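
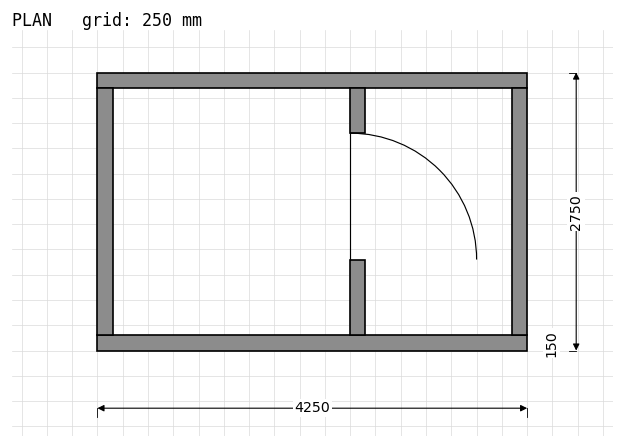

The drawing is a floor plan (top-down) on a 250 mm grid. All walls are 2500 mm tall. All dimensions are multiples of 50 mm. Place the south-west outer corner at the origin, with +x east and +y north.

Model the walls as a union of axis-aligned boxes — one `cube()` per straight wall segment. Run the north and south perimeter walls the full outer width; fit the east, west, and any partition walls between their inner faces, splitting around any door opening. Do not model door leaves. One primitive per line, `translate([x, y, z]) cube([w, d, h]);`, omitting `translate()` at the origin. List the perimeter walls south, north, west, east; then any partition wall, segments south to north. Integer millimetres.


cube([4250, 150, 2500]);
translate([0, 2600, 0]) cube([4250, 150, 2500]);
translate([0, 150, 0]) cube([150, 2450, 2500]);
translate([4100, 150, 0]) cube([150, 2450, 2500]);
translate([2500, 150, 0]) cube([150, 750, 2500]);
translate([2500, 2150, 0]) cube([150, 450, 2500]);


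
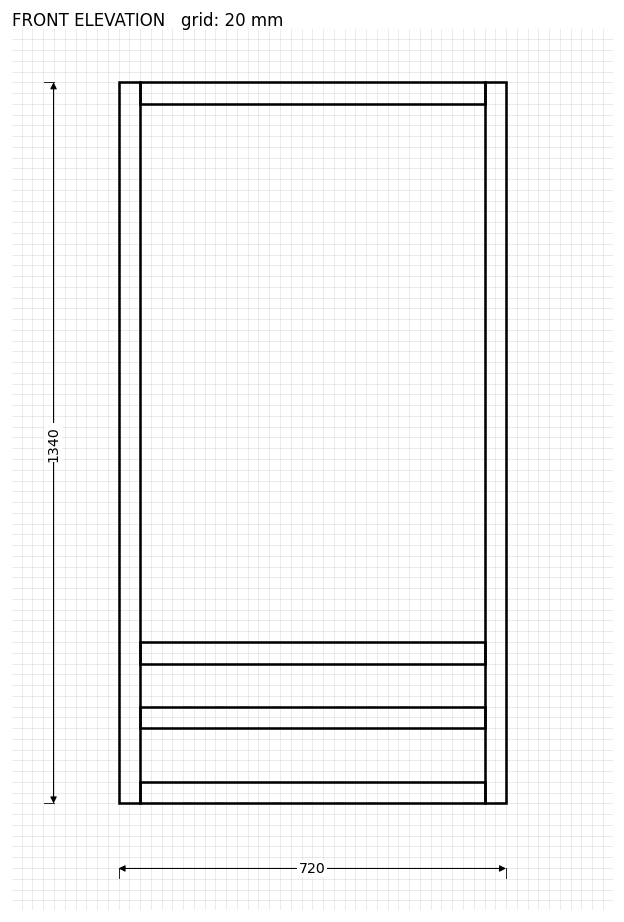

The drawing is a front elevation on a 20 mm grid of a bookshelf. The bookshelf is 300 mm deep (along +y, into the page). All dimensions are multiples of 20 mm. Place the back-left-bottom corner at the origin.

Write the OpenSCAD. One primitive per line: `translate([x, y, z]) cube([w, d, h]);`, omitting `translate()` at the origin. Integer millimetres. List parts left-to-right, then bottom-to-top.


cube([40, 300, 1340]);
translate([40, 0, 0]) cube([640, 300, 40]);
translate([40, 0, 140]) cube([640, 300, 40]);
translate([40, 0, 260]) cube([640, 300, 40]);
translate([40, 0, 1300]) cube([640, 300, 40]);
translate([680, 0, 0]) cube([40, 300, 1340]);


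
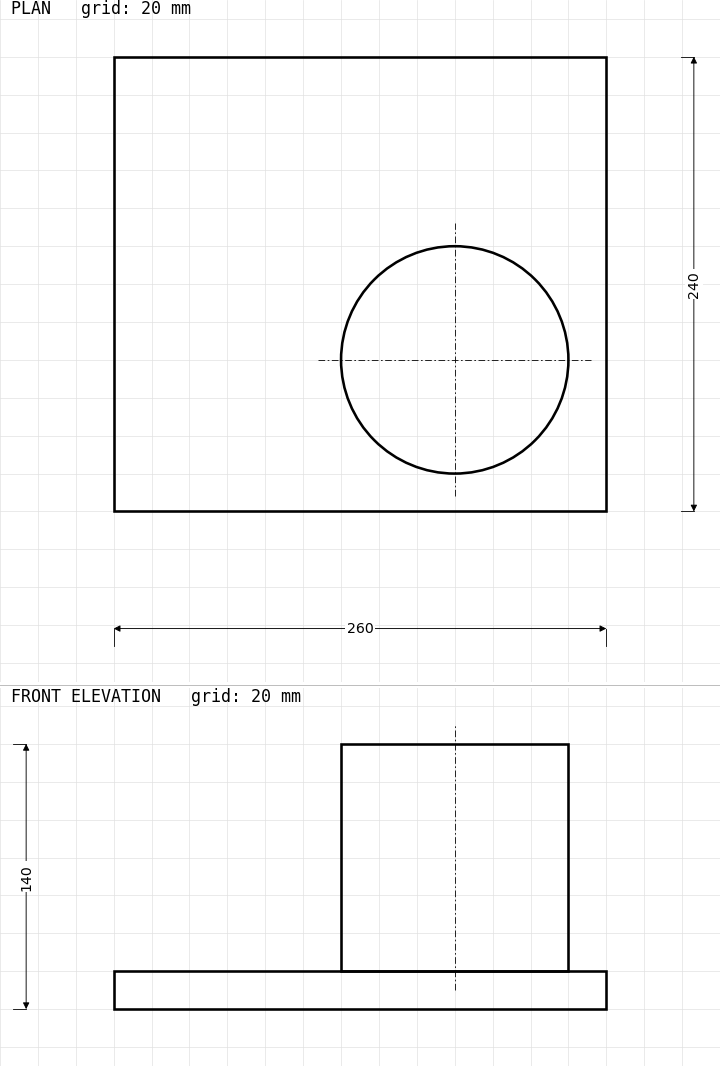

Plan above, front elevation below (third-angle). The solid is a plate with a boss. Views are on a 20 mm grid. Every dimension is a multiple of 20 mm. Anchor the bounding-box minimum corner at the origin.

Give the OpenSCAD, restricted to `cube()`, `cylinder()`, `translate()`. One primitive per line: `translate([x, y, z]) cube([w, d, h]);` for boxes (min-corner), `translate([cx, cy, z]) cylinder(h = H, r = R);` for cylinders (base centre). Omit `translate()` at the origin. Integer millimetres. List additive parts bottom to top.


cube([260, 240, 20]);
translate([180, 80, 20]) cylinder(h = 120, r = 60);


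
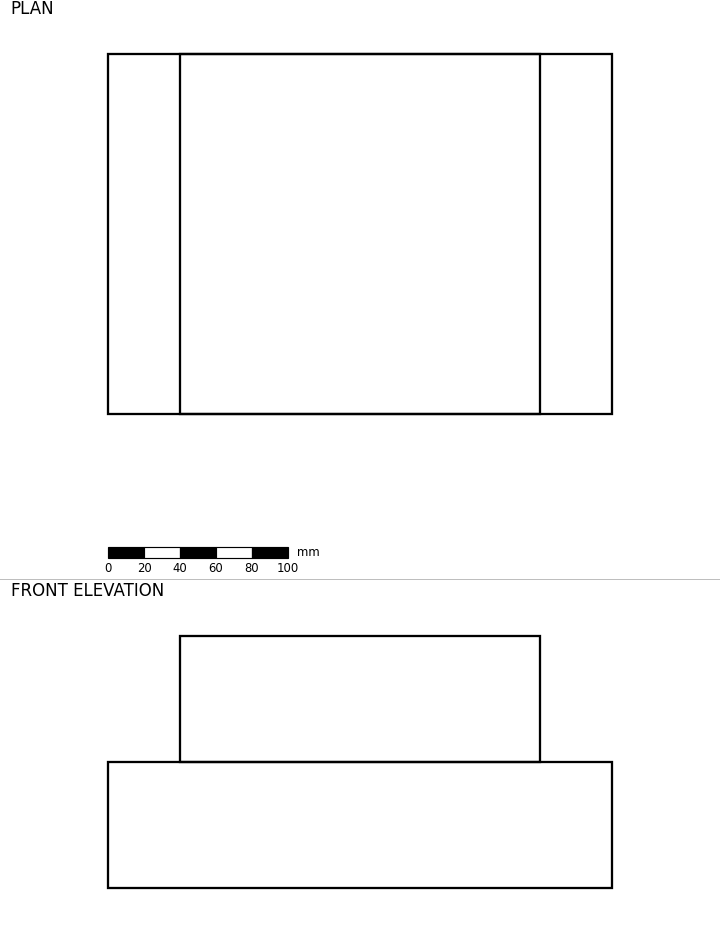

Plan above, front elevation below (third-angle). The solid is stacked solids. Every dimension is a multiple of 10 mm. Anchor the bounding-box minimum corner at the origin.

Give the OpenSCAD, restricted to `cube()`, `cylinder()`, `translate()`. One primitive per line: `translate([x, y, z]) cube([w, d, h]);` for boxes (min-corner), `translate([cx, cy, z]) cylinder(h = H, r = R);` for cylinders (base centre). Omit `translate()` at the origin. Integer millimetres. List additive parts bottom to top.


cube([280, 200, 70]);
translate([40, 0, 70]) cube([200, 200, 70]);


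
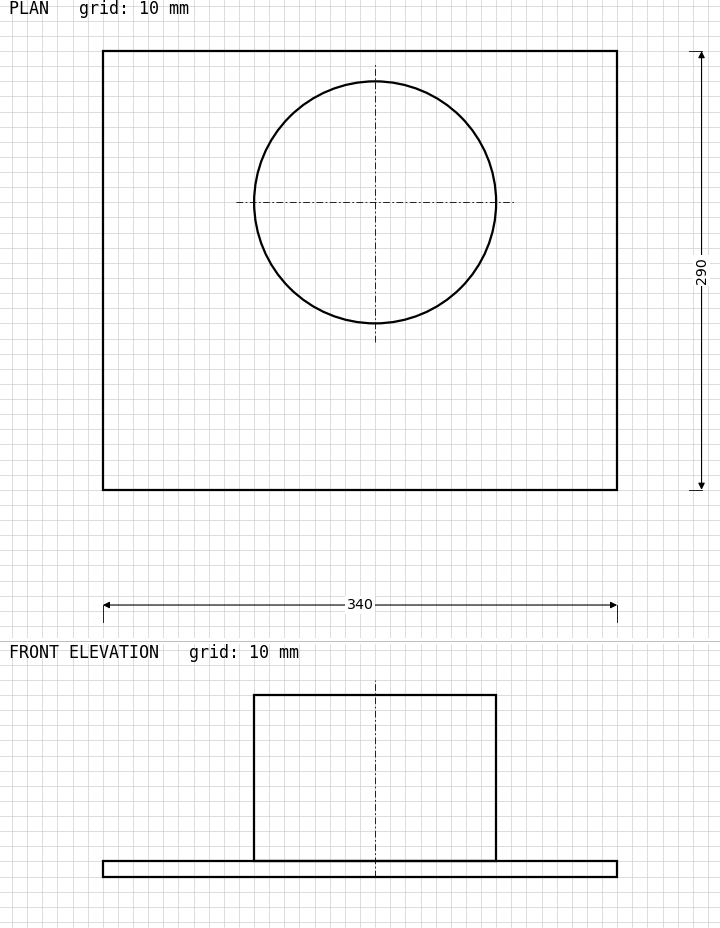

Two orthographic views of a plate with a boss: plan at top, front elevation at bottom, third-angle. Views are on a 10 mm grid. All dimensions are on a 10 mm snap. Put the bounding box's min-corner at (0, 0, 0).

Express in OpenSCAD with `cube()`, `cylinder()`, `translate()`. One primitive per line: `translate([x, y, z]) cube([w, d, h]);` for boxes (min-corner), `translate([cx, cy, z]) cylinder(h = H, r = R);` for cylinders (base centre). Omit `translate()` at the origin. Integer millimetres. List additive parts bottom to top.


cube([340, 290, 10]);
translate([180, 190, 10]) cylinder(h = 110, r = 80);


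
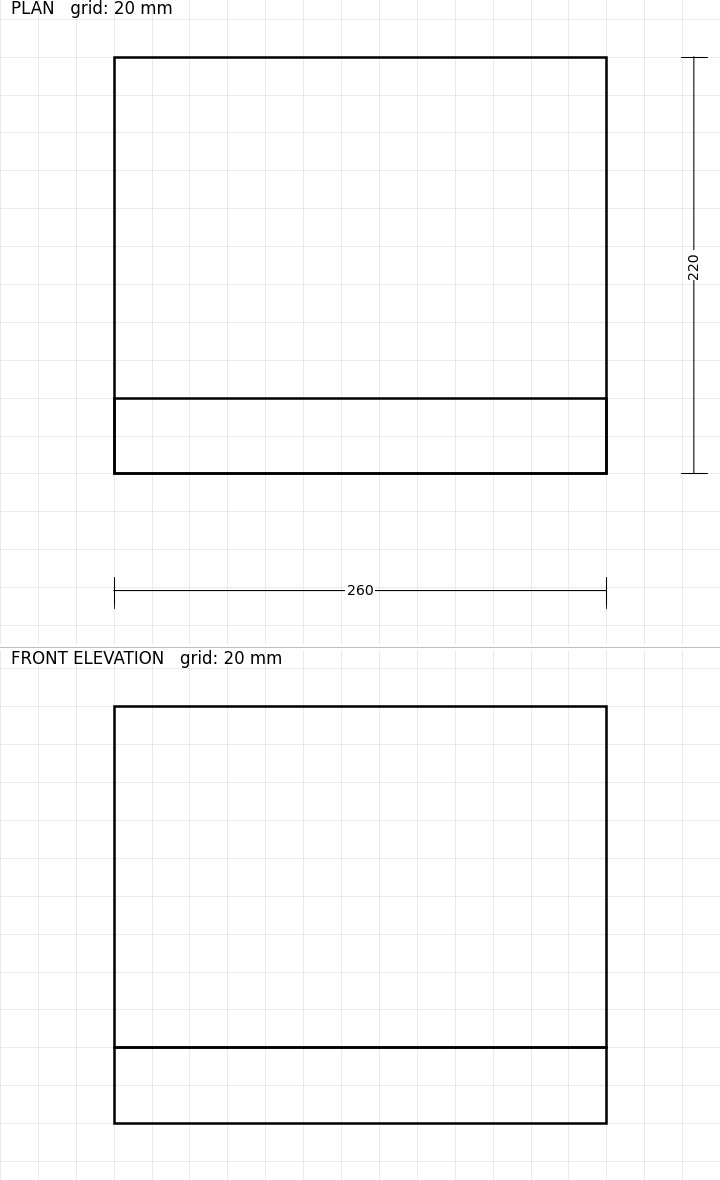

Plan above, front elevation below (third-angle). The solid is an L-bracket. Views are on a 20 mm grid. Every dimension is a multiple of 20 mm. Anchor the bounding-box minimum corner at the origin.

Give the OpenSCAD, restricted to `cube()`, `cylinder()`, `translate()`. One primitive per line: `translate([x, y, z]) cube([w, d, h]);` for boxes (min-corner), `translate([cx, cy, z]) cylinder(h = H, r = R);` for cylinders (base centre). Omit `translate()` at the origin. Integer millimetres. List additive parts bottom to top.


cube([260, 220, 40]);
translate([0, 0, 40]) cube([260, 40, 180]);


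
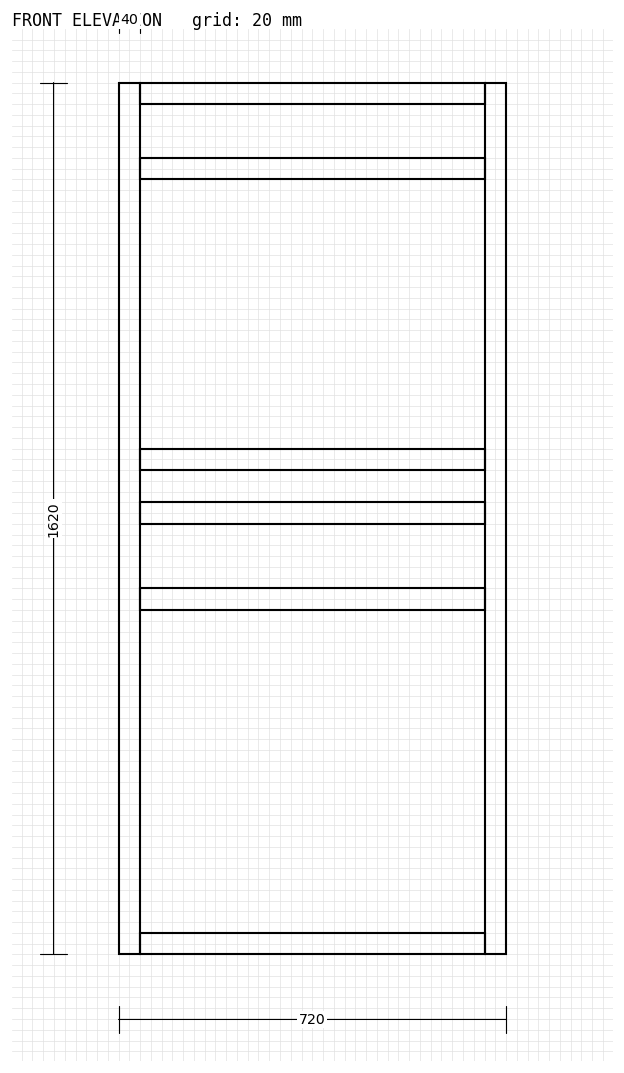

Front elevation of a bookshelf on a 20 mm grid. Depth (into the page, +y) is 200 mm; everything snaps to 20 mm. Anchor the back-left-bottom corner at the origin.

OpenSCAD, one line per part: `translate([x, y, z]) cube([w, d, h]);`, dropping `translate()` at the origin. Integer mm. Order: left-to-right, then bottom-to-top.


cube([40, 200, 1620]);
translate([40, 0, 0]) cube([640, 200, 40]);
translate([40, 0, 640]) cube([640, 200, 40]);
translate([40, 0, 800]) cube([640, 200, 40]);
translate([40, 0, 900]) cube([640, 200, 40]);
translate([40, 0, 1440]) cube([640, 200, 40]);
translate([40, 0, 1580]) cube([640, 200, 40]);
translate([680, 0, 0]) cube([40, 200, 1620]);


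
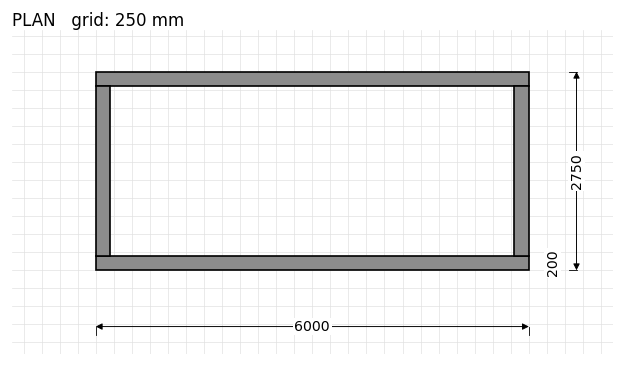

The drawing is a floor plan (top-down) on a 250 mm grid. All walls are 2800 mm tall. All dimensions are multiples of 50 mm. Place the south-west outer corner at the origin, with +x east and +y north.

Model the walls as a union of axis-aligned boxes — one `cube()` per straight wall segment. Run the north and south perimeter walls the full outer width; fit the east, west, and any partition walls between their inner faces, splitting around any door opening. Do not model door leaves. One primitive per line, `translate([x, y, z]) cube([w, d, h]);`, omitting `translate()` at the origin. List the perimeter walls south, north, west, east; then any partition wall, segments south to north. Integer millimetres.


cube([6000, 200, 2800]);
translate([0, 2550, 0]) cube([6000, 200, 2800]);
translate([0, 200, 0]) cube([200, 2350, 2800]);
translate([5800, 200, 0]) cube([200, 2350, 2800]);


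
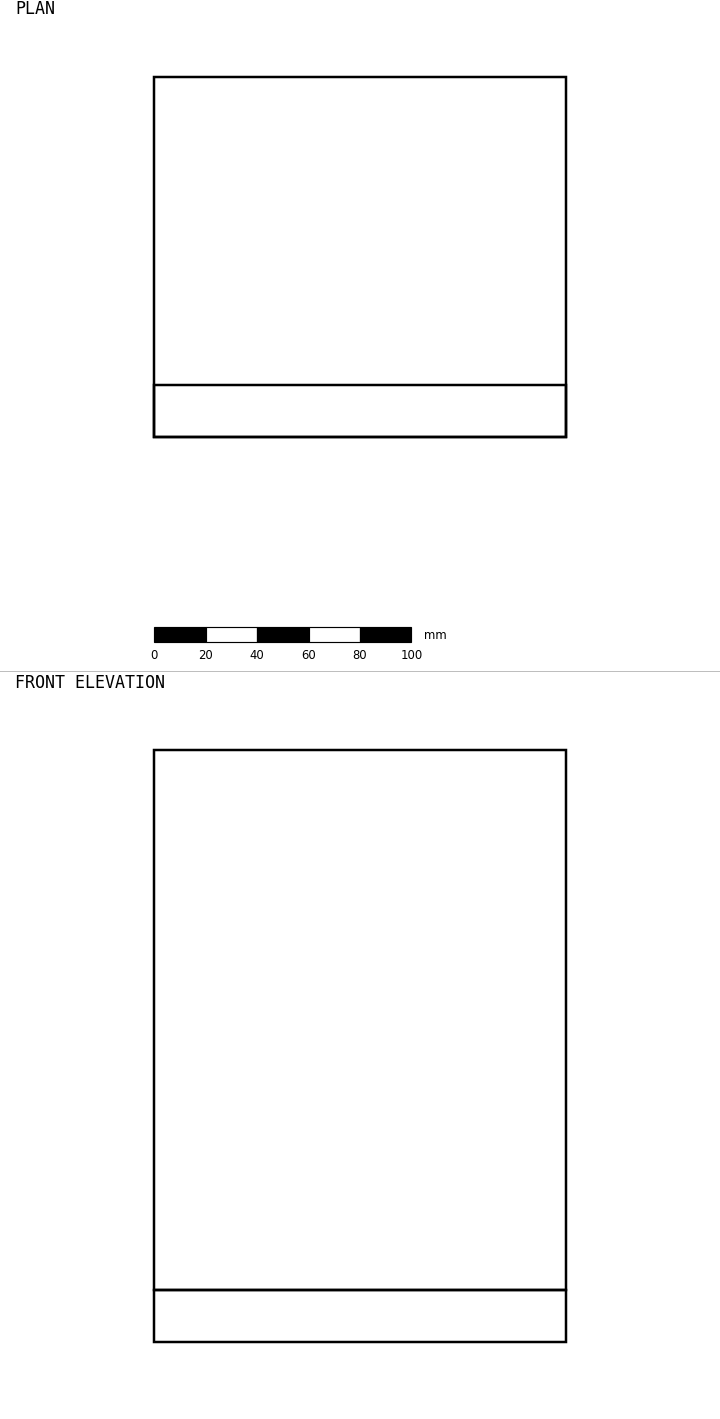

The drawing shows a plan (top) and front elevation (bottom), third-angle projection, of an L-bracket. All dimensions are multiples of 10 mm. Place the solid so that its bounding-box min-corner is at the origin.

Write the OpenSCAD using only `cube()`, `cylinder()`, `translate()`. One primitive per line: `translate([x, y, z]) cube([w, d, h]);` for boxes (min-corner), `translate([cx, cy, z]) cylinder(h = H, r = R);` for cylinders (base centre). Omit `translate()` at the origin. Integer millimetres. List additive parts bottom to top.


cube([160, 140, 20]);
translate([0, 0, 20]) cube([160, 20, 210]);


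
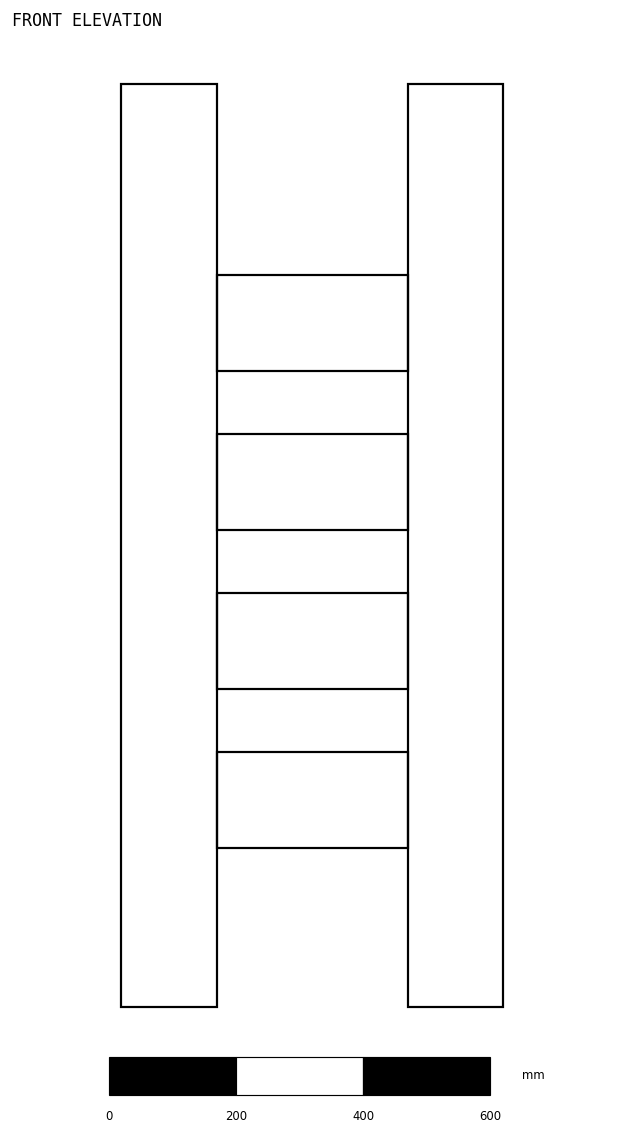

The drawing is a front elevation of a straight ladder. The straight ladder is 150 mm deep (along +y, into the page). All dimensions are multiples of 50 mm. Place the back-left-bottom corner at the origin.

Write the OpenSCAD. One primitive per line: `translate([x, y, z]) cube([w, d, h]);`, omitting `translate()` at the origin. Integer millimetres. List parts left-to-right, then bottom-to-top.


cube([150, 150, 1450]);
translate([150, 0, 250]) cube([300, 150, 150]);
translate([150, 0, 500]) cube([300, 150, 150]);
translate([150, 0, 750]) cube([300, 150, 150]);
translate([150, 0, 1000]) cube([300, 150, 150]);
translate([450, 0, 0]) cube([150, 150, 1450]);


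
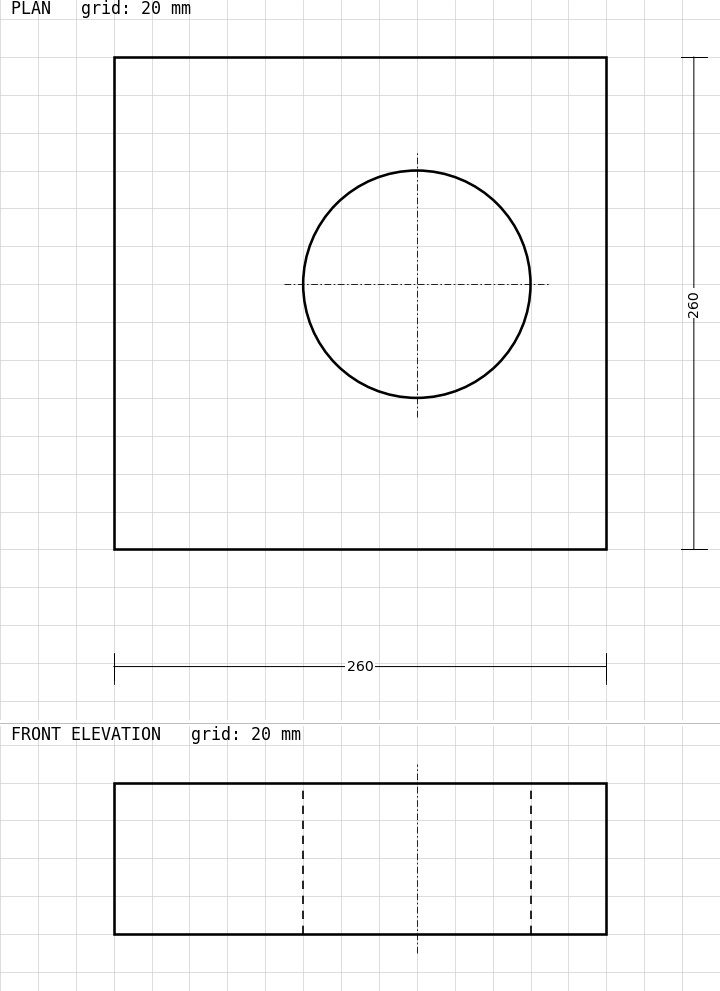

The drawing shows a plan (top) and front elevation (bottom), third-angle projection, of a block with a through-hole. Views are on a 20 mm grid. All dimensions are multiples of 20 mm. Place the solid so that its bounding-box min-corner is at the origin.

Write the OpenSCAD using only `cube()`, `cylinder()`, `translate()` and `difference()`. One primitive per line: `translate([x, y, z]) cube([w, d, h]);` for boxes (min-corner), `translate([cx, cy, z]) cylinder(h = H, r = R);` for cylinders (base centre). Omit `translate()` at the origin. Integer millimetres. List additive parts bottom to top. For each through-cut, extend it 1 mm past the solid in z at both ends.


difference() {
  cube([260, 260, 80]);
  translate([160, 140, -1]) cylinder(h = 82, r = 60);
}


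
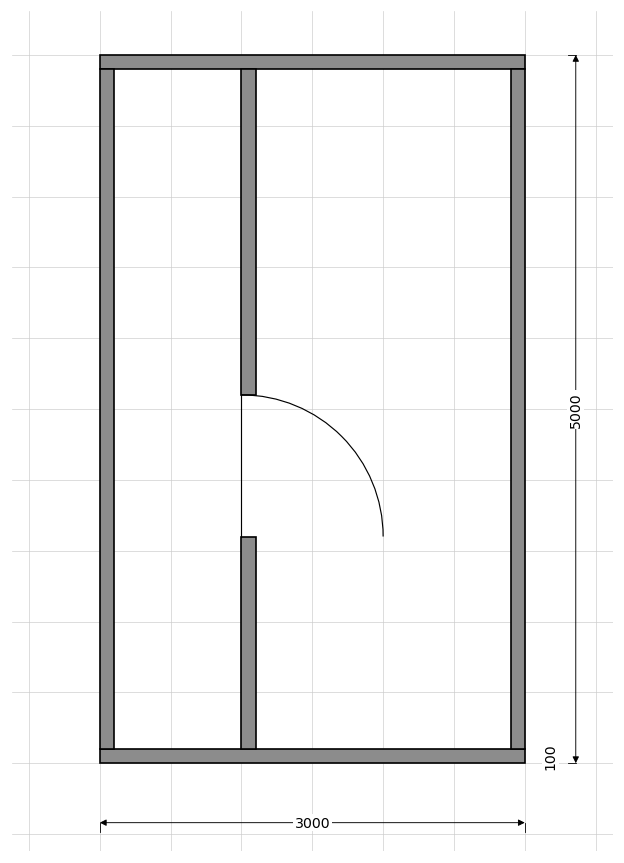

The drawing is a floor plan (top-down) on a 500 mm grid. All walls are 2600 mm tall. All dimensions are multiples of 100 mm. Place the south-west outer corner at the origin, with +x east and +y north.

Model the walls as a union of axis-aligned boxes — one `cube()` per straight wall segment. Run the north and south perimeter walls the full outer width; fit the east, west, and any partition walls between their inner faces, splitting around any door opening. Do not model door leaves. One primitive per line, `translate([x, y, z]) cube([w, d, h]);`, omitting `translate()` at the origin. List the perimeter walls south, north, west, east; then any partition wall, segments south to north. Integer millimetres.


cube([3000, 100, 2600]);
translate([0, 4900, 0]) cube([3000, 100, 2600]);
translate([0, 100, 0]) cube([100, 4800, 2600]);
translate([2900, 100, 0]) cube([100, 4800, 2600]);
translate([1000, 100, 0]) cube([100, 1500, 2600]);
translate([1000, 2600, 0]) cube([100, 2300, 2600]);


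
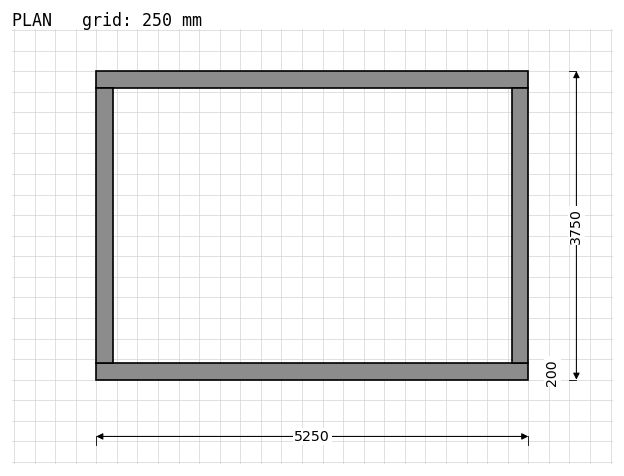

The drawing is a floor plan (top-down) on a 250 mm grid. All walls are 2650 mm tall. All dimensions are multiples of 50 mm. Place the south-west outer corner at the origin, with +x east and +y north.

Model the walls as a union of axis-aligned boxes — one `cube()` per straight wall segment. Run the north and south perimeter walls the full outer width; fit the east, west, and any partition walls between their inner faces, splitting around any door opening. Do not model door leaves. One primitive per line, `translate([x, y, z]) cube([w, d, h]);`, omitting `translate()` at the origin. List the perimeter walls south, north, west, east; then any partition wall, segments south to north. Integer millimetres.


cube([5250, 200, 2650]);
translate([0, 3550, 0]) cube([5250, 200, 2650]);
translate([0, 200, 0]) cube([200, 3350, 2650]);
translate([5050, 200, 0]) cube([200, 3350, 2650]);


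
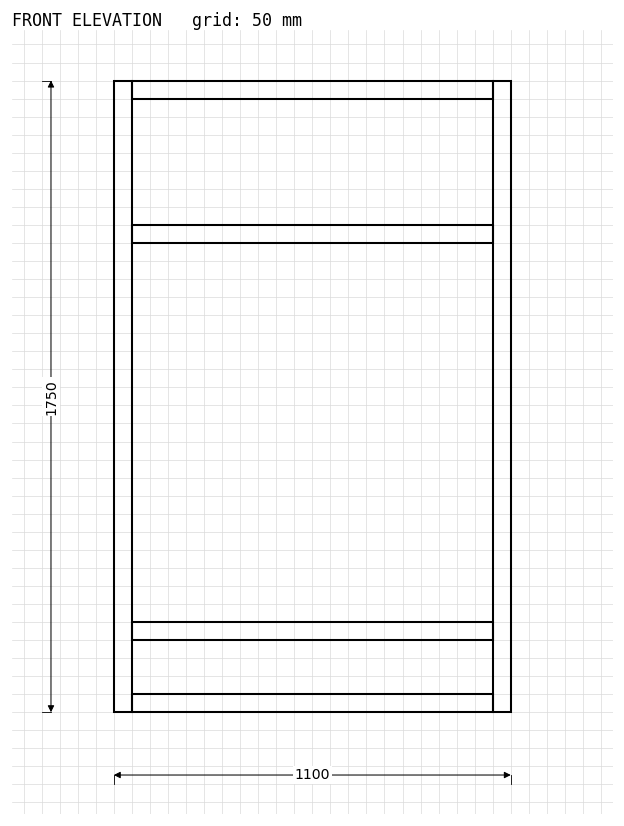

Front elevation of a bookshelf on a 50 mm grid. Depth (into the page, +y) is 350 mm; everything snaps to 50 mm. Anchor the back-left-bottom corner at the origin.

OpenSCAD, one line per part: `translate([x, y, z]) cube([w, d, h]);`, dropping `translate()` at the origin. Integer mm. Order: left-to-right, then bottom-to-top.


cube([50, 350, 1750]);
translate([50, 0, 0]) cube([1000, 350, 50]);
translate([50, 0, 200]) cube([1000, 350, 50]);
translate([50, 0, 1300]) cube([1000, 350, 50]);
translate([50, 0, 1700]) cube([1000, 350, 50]);
translate([1050, 0, 0]) cube([50, 350, 1750]);


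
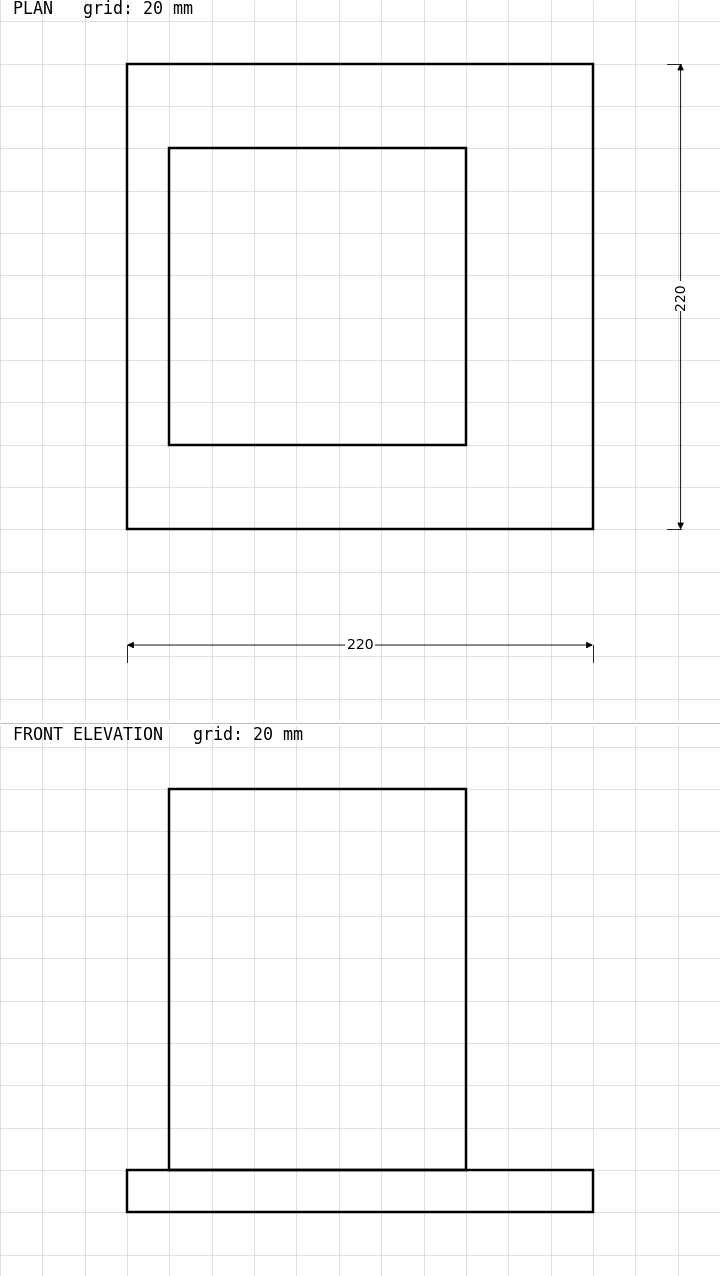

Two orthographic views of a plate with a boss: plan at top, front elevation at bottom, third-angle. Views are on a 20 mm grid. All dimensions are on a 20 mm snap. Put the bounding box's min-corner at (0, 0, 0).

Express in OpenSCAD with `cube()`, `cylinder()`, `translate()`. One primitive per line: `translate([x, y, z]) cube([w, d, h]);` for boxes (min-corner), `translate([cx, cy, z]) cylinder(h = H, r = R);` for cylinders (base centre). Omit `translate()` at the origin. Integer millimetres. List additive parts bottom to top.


cube([220, 220, 20]);
translate([20, 40, 20]) cube([140, 140, 180]);


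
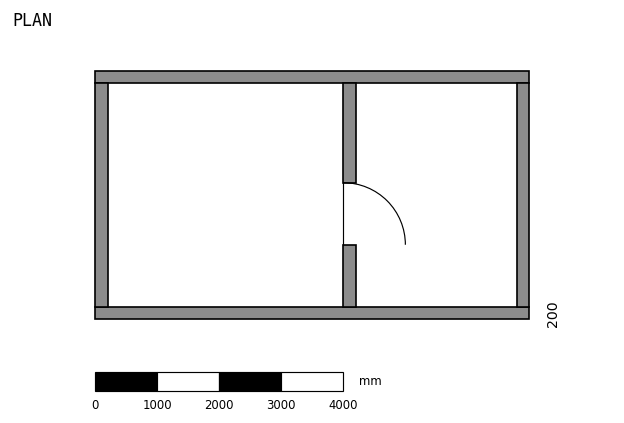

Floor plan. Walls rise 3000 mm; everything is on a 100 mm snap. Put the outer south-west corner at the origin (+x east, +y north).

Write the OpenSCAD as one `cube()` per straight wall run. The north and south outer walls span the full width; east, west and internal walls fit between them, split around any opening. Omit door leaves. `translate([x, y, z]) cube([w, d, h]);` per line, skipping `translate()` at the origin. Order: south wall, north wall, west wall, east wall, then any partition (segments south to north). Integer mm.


cube([7000, 200, 3000]);
translate([0, 3800, 0]) cube([7000, 200, 3000]);
translate([0, 200, 0]) cube([200, 3600, 3000]);
translate([6800, 200, 0]) cube([200, 3600, 3000]);
translate([4000, 200, 0]) cube([200, 1000, 3000]);
translate([4000, 2200, 0]) cube([200, 1600, 3000]);


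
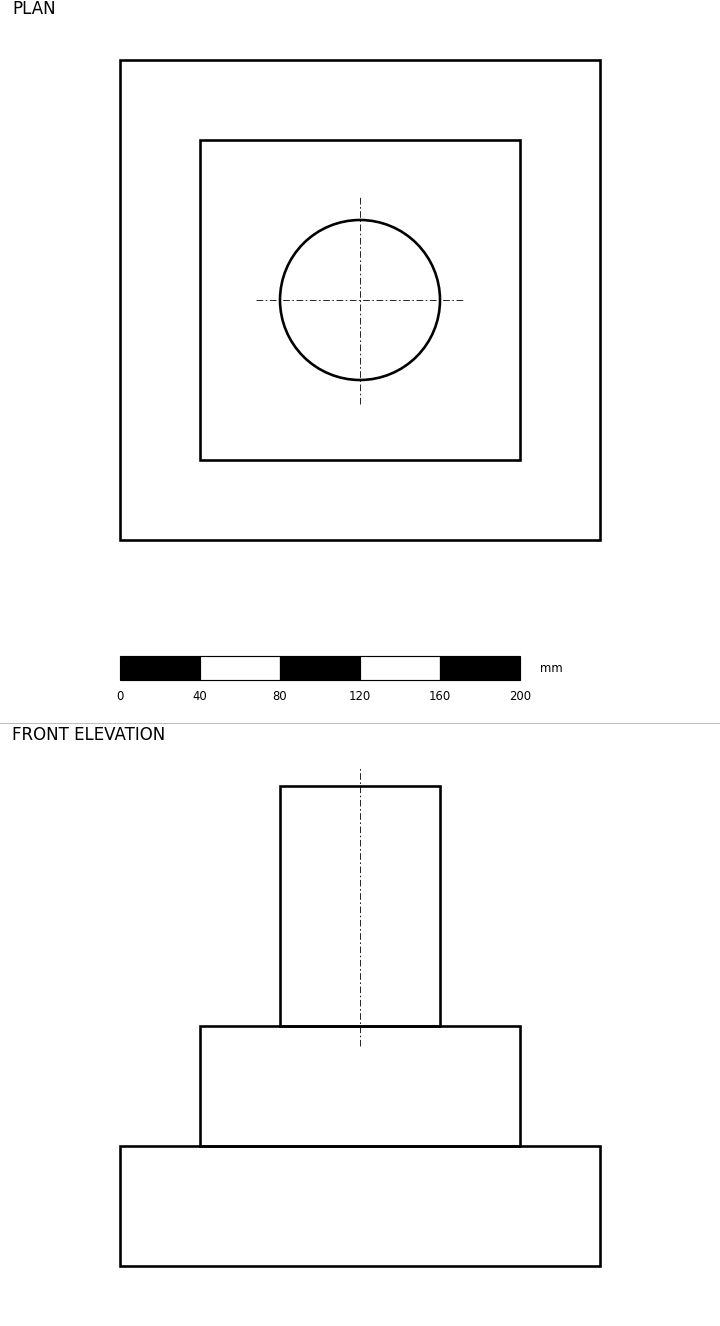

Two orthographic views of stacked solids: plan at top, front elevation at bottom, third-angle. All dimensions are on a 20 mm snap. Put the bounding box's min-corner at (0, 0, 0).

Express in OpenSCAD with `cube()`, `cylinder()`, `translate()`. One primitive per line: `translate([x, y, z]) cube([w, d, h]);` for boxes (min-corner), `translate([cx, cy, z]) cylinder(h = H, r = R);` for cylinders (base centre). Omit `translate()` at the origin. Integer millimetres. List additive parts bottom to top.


cube([240, 240, 60]);
translate([40, 40, 60]) cube([160, 160, 60]);
translate([120, 120, 120]) cylinder(h = 120, r = 40);


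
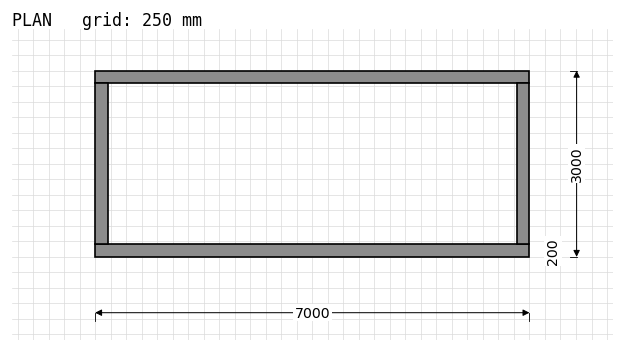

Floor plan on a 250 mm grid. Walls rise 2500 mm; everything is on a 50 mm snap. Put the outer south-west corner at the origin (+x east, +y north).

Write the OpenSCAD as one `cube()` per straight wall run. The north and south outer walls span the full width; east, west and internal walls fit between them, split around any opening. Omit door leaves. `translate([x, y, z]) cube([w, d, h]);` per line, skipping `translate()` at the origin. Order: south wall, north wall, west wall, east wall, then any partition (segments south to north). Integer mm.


cube([7000, 200, 2500]);
translate([0, 2800, 0]) cube([7000, 200, 2500]);
translate([0, 200, 0]) cube([200, 2600, 2500]);
translate([6800, 200, 0]) cube([200, 2600, 2500]);


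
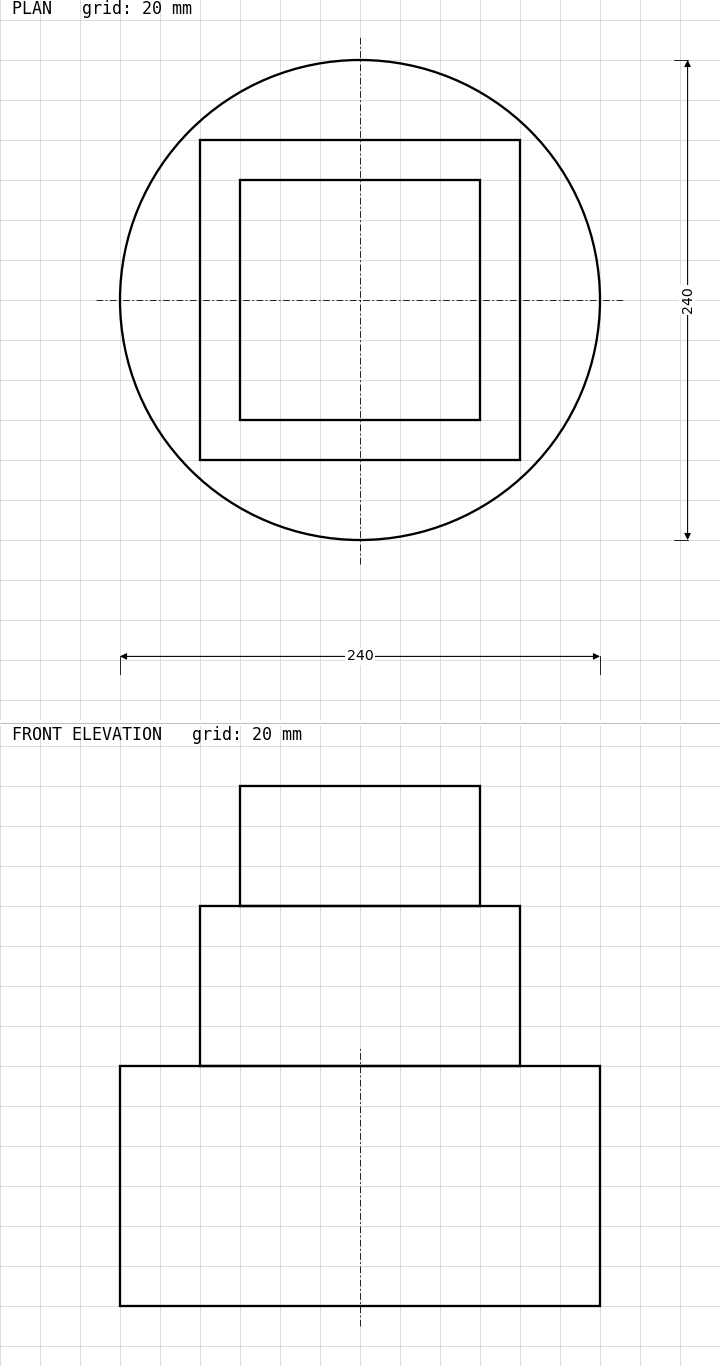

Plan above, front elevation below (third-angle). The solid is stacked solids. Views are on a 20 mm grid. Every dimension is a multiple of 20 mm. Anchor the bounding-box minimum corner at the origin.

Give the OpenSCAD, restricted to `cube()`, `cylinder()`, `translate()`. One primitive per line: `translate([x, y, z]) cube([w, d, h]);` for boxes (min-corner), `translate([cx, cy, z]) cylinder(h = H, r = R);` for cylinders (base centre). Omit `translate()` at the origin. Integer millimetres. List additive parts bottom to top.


translate([120, 120, 0]) cylinder(h = 120, r = 120);
translate([40, 40, 120]) cube([160, 160, 80]);
translate([60, 60, 200]) cube([120, 120, 60]);


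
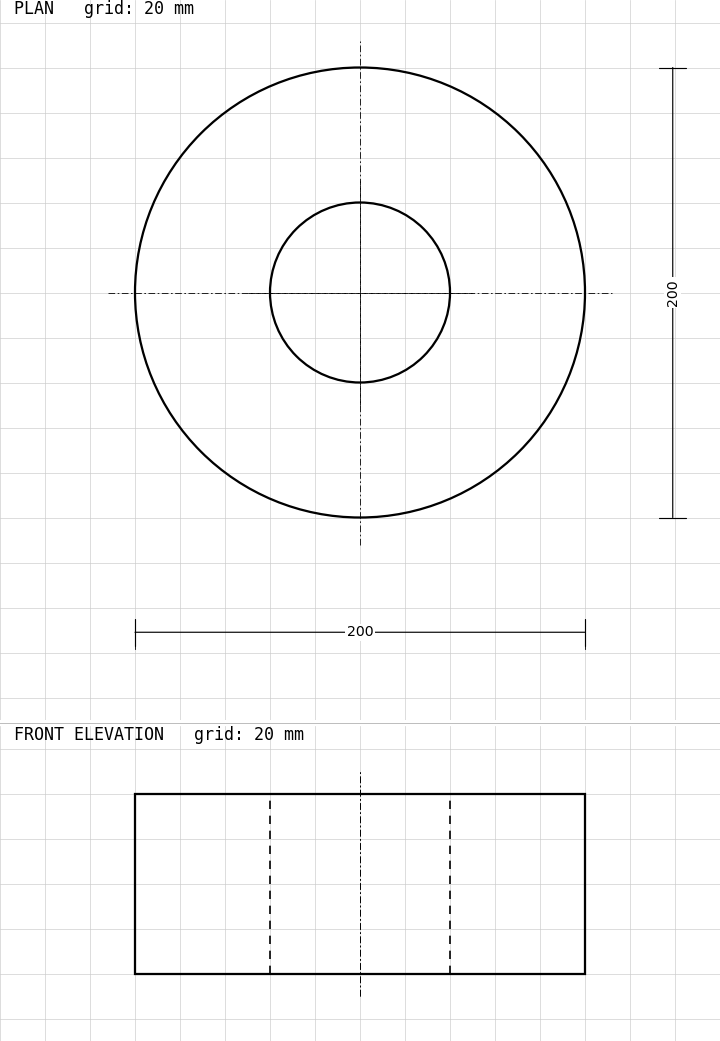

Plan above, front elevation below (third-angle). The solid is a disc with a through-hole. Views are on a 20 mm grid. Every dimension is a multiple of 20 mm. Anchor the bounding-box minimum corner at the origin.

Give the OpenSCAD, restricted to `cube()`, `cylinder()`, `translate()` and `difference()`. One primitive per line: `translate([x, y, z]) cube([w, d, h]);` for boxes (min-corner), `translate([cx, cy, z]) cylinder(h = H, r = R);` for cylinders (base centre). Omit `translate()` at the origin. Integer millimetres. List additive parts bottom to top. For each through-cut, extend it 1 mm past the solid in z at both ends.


difference() {
  translate([100, 100, 0]) cylinder(h = 80, r = 100);
  translate([100, 100, -1]) cylinder(h = 82, r = 40);
}


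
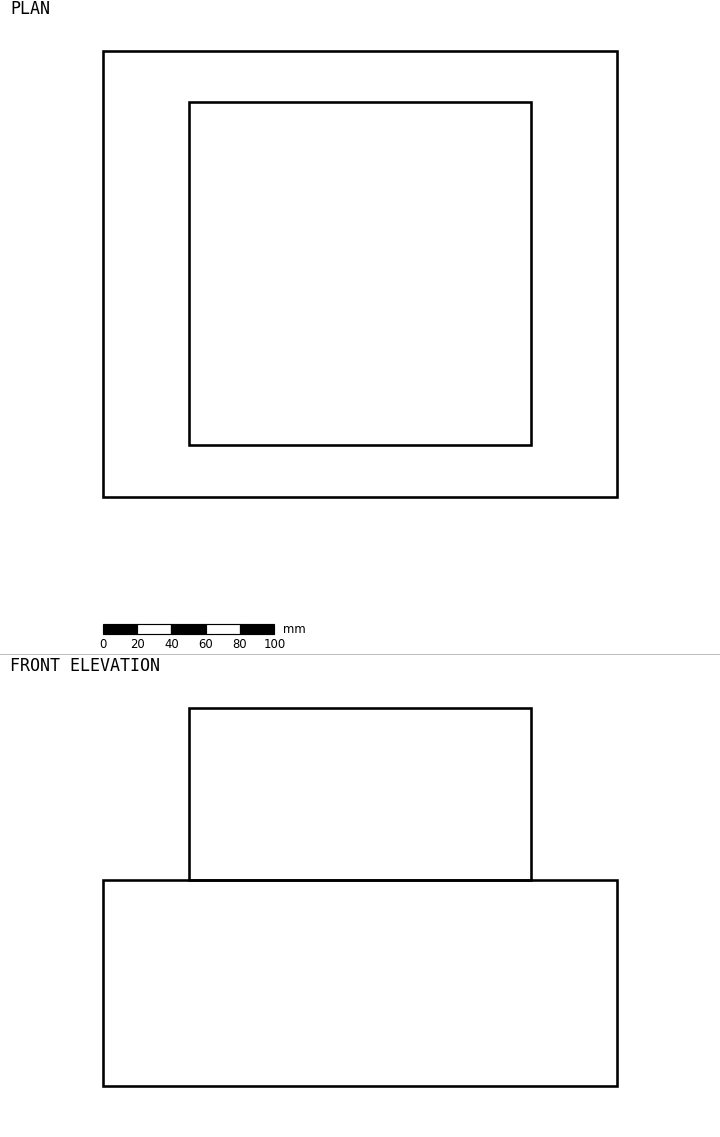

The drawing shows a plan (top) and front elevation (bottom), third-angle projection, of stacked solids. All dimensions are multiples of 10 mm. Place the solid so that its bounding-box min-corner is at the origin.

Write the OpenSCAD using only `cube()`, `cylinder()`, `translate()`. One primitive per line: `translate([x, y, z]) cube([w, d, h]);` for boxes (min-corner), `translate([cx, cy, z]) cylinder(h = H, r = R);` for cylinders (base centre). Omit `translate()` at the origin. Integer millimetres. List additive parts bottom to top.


cube([300, 260, 120]);
translate([50, 30, 120]) cube([200, 200, 100]);


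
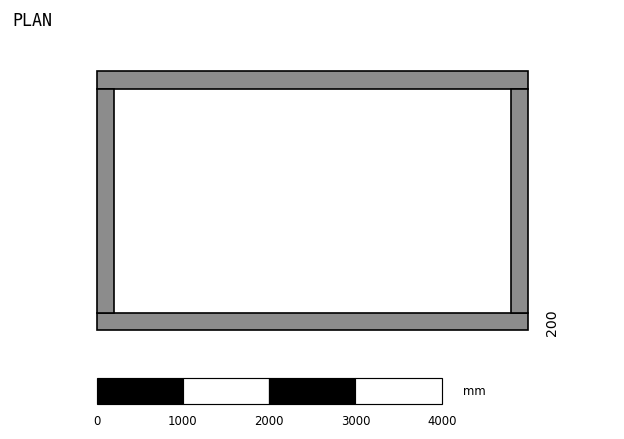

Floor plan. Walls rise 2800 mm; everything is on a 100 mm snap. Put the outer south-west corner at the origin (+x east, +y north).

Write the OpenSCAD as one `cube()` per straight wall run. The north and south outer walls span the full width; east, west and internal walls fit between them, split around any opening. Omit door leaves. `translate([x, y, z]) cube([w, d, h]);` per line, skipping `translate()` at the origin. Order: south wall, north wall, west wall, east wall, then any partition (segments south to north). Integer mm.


cube([5000, 200, 2800]);
translate([0, 2800, 0]) cube([5000, 200, 2800]);
translate([0, 200, 0]) cube([200, 2600, 2800]);
translate([4800, 200, 0]) cube([200, 2600, 2800]);


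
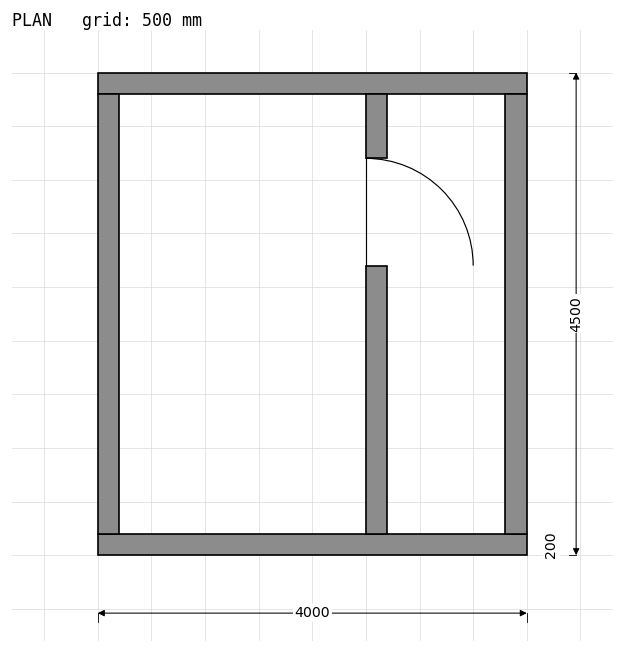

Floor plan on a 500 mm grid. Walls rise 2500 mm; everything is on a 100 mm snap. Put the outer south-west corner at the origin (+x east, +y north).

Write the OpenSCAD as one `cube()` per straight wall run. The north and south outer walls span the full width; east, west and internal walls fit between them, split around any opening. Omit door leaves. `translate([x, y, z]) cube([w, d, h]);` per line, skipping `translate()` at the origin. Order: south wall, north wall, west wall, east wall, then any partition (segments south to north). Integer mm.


cube([4000, 200, 2500]);
translate([0, 4300, 0]) cube([4000, 200, 2500]);
translate([0, 200, 0]) cube([200, 4100, 2500]);
translate([3800, 200, 0]) cube([200, 4100, 2500]);
translate([2500, 200, 0]) cube([200, 2500, 2500]);
translate([2500, 3700, 0]) cube([200, 600, 2500]);


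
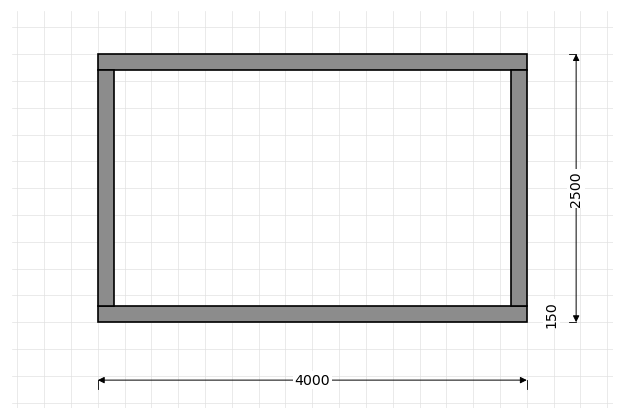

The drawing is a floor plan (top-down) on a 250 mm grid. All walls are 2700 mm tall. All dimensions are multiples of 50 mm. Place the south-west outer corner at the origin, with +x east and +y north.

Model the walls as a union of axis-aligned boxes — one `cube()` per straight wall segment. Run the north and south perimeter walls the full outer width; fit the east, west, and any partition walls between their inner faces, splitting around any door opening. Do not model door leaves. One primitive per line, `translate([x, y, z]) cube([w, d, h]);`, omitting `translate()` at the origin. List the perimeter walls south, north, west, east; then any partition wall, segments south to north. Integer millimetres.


cube([4000, 150, 2700]);
translate([0, 2350, 0]) cube([4000, 150, 2700]);
translate([0, 150, 0]) cube([150, 2200, 2700]);
translate([3850, 150, 0]) cube([150, 2200, 2700]);


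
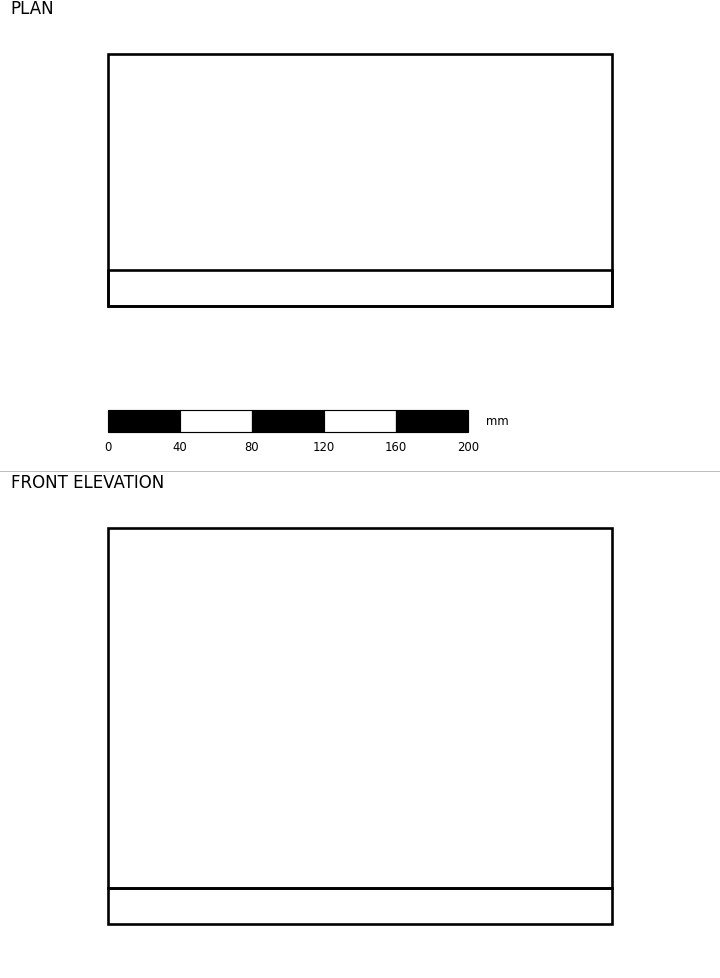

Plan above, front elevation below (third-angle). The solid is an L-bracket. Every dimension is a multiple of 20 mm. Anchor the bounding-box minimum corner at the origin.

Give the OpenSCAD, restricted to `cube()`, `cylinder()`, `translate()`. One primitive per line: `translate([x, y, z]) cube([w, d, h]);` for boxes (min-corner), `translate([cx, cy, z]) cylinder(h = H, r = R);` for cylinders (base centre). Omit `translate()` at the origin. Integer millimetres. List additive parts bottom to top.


cube([280, 140, 20]);
translate([0, 0, 20]) cube([280, 20, 200]);


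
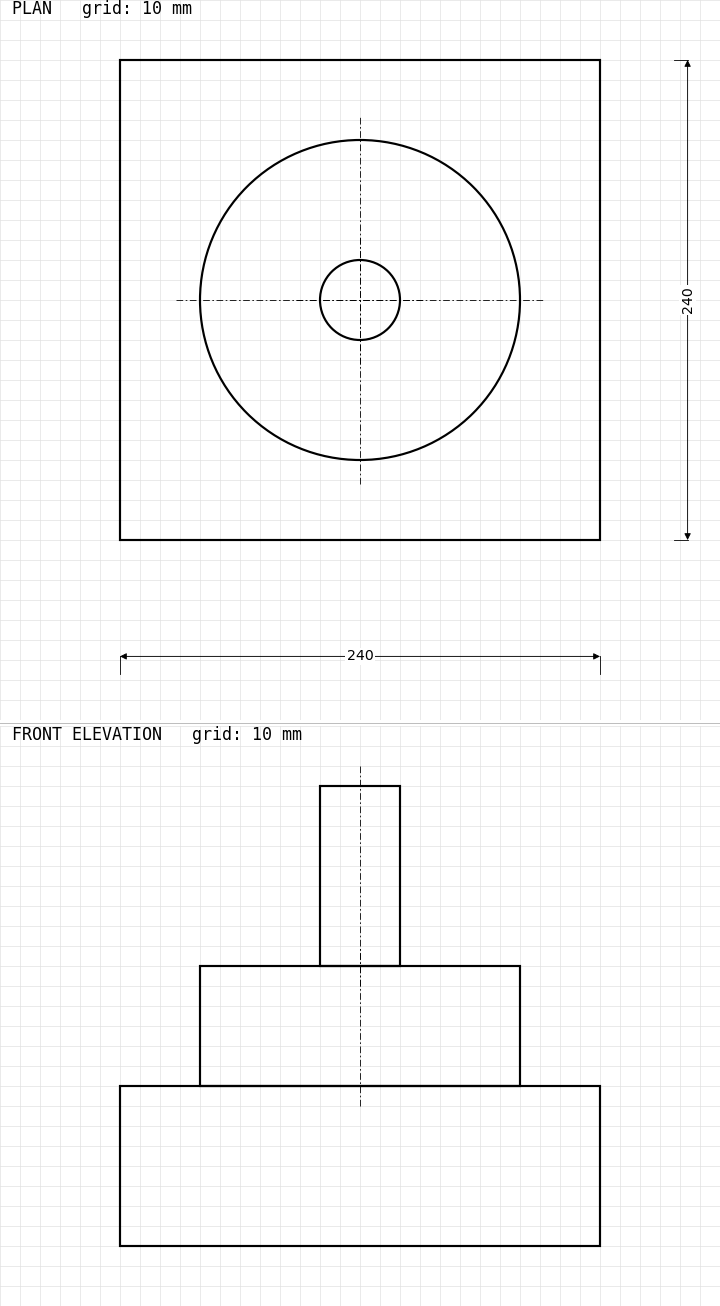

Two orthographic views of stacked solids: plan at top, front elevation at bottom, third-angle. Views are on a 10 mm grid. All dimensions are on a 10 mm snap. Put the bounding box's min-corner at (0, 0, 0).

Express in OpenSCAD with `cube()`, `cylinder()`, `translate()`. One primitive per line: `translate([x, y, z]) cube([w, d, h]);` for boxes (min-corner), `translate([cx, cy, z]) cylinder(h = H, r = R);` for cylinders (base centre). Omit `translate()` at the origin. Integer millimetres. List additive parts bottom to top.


cube([240, 240, 80]);
translate([120, 120, 80]) cylinder(h = 60, r = 80);
translate([120, 120, 140]) cylinder(h = 90, r = 20);


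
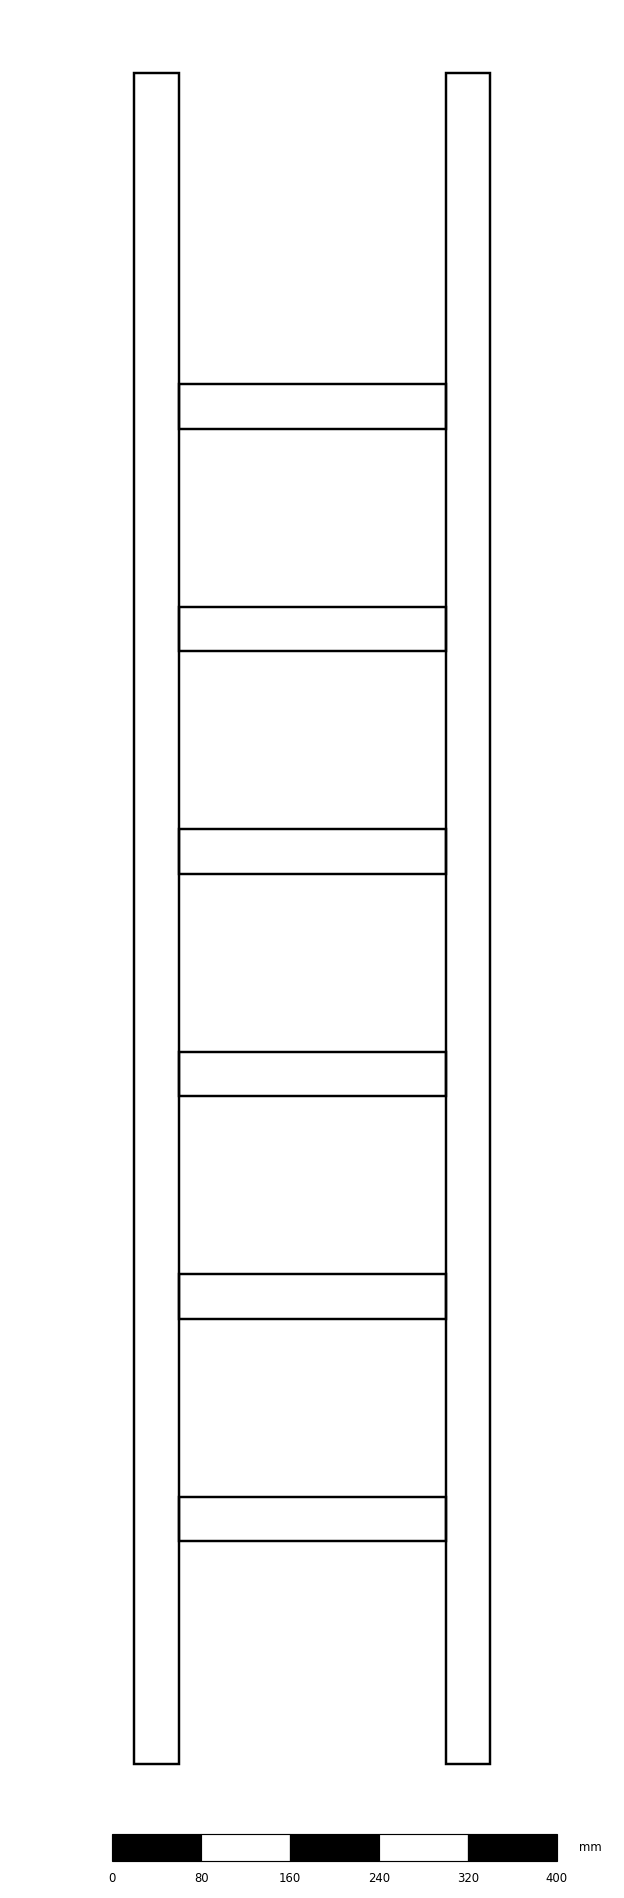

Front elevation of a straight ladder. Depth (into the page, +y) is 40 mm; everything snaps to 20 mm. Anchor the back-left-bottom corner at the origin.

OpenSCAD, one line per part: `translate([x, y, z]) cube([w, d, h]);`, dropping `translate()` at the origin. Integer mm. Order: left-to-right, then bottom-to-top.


cube([40, 40, 1520]);
translate([40, 0, 200]) cube([240, 40, 40]);
translate([40, 0, 400]) cube([240, 40, 40]);
translate([40, 0, 600]) cube([240, 40, 40]);
translate([40, 0, 800]) cube([240, 40, 40]);
translate([40, 0, 1000]) cube([240, 40, 40]);
translate([40, 0, 1200]) cube([240, 40, 40]);
translate([280, 0, 0]) cube([40, 40, 1520]);


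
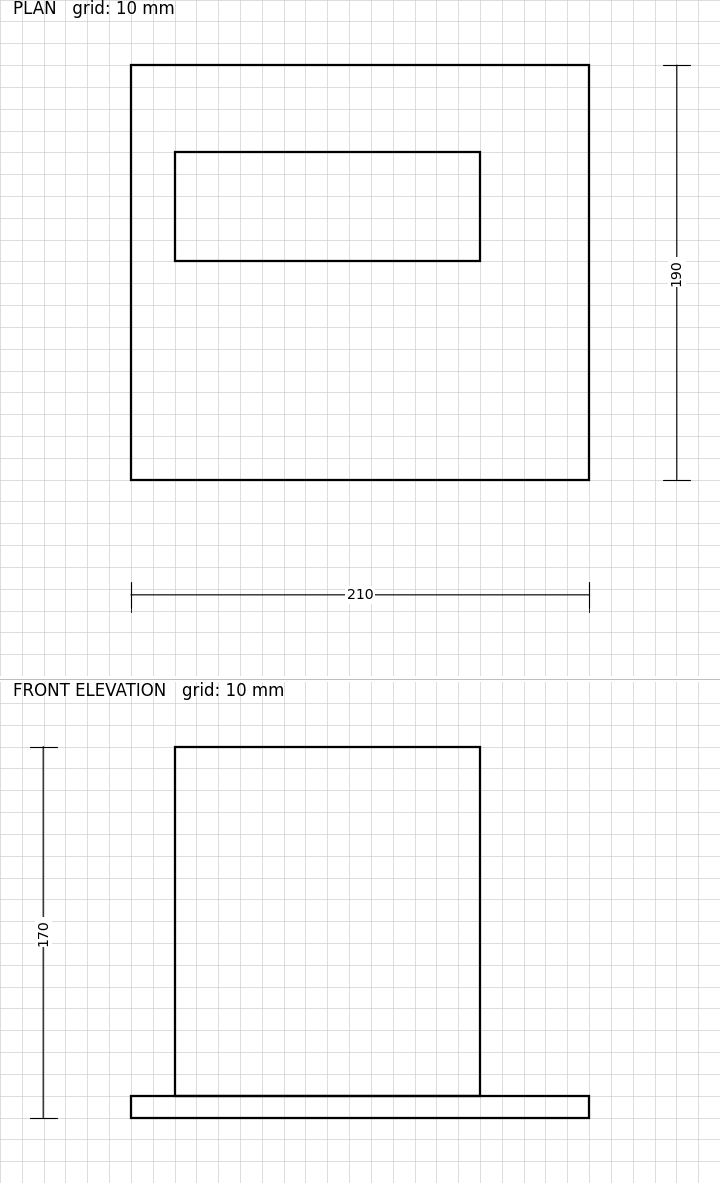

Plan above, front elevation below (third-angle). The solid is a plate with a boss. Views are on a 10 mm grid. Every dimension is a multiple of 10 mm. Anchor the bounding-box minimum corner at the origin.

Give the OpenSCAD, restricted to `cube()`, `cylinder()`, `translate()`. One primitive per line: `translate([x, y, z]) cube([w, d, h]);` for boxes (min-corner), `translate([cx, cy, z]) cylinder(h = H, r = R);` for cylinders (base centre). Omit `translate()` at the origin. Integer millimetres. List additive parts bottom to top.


cube([210, 190, 10]);
translate([20, 100, 10]) cube([140, 50, 160]);


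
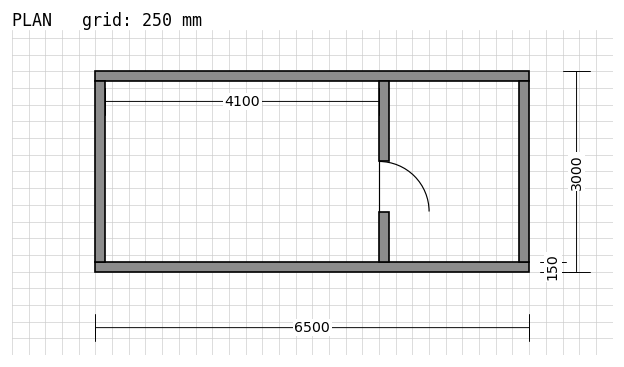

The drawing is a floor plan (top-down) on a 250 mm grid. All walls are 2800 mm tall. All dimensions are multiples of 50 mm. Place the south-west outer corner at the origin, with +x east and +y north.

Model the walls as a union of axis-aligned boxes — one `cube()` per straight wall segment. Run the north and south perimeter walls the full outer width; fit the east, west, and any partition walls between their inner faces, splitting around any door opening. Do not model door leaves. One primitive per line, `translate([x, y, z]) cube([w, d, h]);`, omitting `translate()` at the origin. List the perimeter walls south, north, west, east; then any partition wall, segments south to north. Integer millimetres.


cube([6500, 150, 2800]);
translate([0, 2850, 0]) cube([6500, 150, 2800]);
translate([0, 150, 0]) cube([150, 2700, 2800]);
translate([6350, 150, 0]) cube([150, 2700, 2800]);
translate([4250, 150, 0]) cube([150, 750, 2800]);
translate([4250, 1650, 0]) cube([150, 1200, 2800]);


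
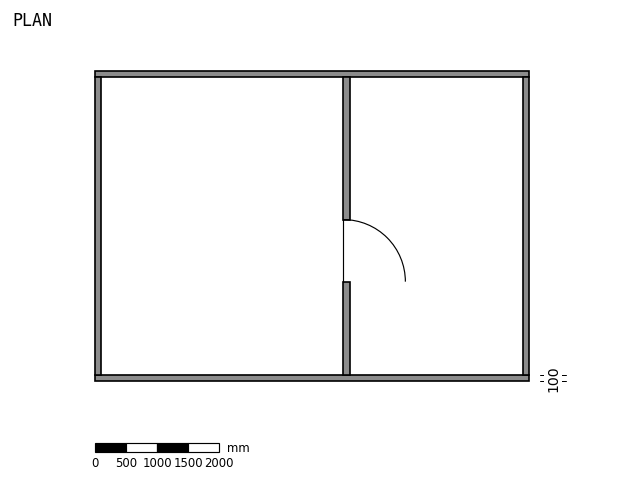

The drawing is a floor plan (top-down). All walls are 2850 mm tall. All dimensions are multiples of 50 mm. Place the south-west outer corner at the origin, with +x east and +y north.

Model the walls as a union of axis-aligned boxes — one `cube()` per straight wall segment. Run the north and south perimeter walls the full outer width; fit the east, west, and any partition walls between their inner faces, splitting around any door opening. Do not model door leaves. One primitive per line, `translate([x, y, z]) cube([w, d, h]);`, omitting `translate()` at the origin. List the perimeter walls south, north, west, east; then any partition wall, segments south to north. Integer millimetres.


cube([7000, 100, 2850]);
translate([0, 4900, 0]) cube([7000, 100, 2850]);
translate([0, 100, 0]) cube([100, 4800, 2850]);
translate([6900, 100, 0]) cube([100, 4800, 2850]);
translate([4000, 100, 0]) cube([100, 1500, 2850]);
translate([4000, 2600, 0]) cube([100, 2300, 2850]);


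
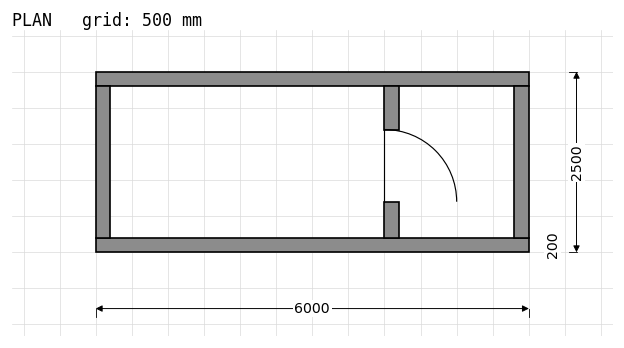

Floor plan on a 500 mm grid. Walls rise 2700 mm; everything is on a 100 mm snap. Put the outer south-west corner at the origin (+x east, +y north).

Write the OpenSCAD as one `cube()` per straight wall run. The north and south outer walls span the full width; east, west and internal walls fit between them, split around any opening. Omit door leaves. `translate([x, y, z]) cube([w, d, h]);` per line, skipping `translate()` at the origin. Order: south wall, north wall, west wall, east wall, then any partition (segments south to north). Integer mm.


cube([6000, 200, 2700]);
translate([0, 2300, 0]) cube([6000, 200, 2700]);
translate([0, 200, 0]) cube([200, 2100, 2700]);
translate([5800, 200, 0]) cube([200, 2100, 2700]);
translate([4000, 200, 0]) cube([200, 500, 2700]);
translate([4000, 1700, 0]) cube([200, 600, 2700]);


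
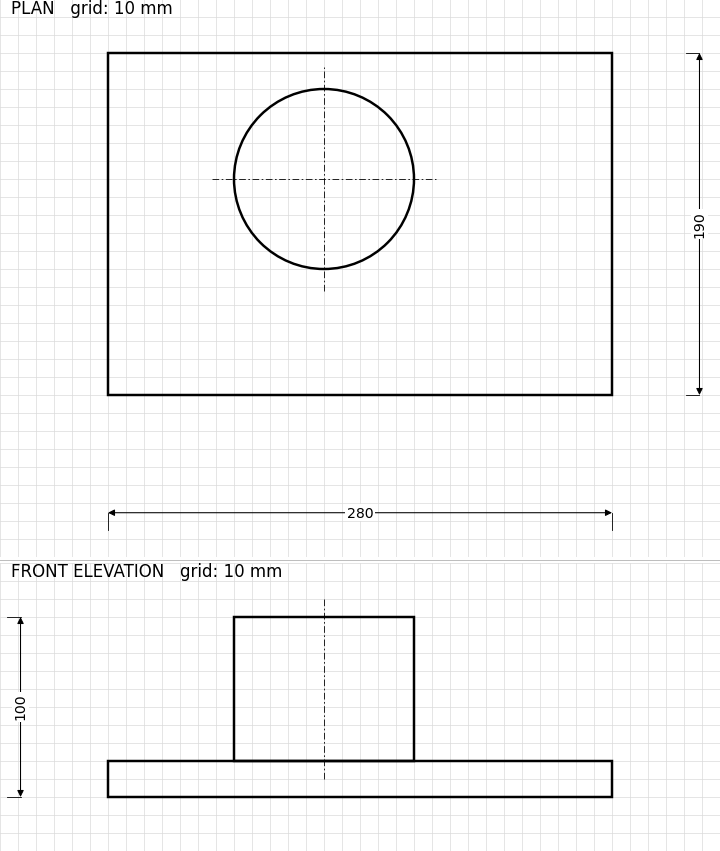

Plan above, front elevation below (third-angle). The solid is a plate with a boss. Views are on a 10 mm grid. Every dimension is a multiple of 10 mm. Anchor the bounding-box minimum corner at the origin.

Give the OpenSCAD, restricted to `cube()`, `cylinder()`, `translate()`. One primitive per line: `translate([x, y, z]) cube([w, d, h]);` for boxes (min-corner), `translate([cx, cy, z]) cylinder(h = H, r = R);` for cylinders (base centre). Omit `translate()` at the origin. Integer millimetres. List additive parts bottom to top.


cube([280, 190, 20]);
translate([120, 120, 20]) cylinder(h = 80, r = 50);


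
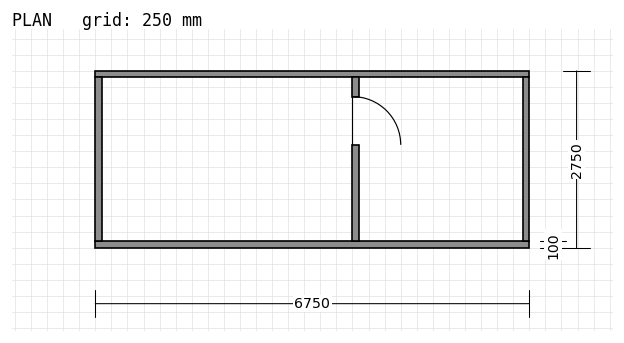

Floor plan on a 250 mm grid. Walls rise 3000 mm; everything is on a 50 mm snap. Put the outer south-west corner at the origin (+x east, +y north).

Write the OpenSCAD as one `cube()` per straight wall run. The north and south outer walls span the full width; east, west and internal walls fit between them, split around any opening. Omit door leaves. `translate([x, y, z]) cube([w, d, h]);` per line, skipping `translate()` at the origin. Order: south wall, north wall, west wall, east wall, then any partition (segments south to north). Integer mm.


cube([6750, 100, 3000]);
translate([0, 2650, 0]) cube([6750, 100, 3000]);
translate([0, 100, 0]) cube([100, 2550, 3000]);
translate([6650, 100, 0]) cube([100, 2550, 3000]);
translate([4000, 100, 0]) cube([100, 1500, 3000]);
translate([4000, 2350, 0]) cube([100, 300, 3000]);


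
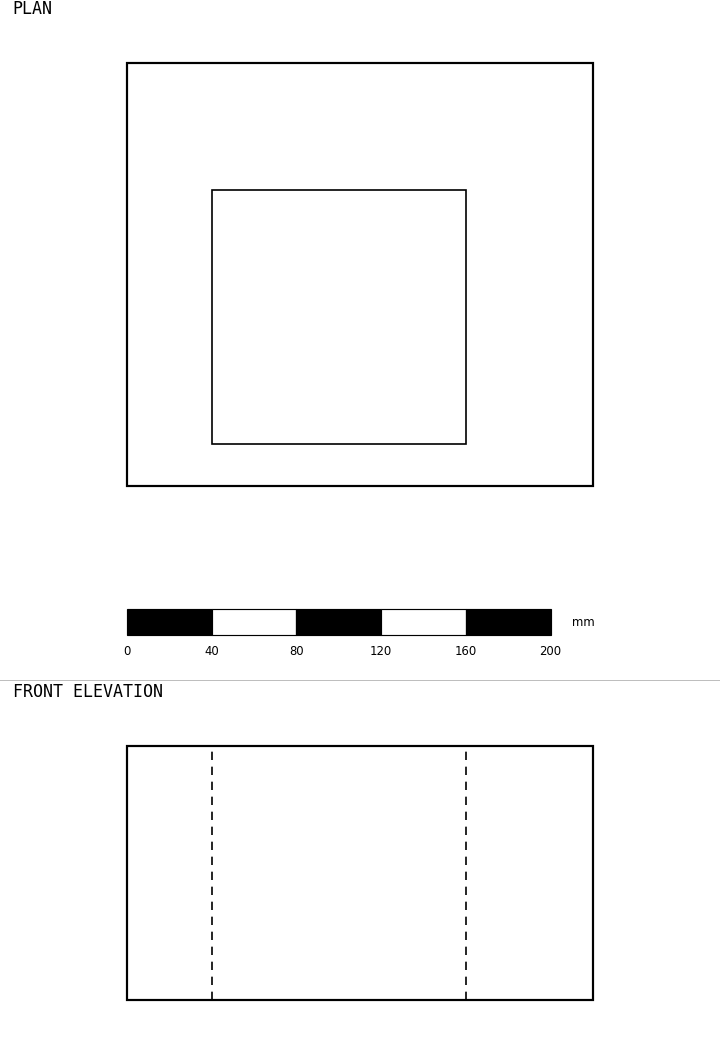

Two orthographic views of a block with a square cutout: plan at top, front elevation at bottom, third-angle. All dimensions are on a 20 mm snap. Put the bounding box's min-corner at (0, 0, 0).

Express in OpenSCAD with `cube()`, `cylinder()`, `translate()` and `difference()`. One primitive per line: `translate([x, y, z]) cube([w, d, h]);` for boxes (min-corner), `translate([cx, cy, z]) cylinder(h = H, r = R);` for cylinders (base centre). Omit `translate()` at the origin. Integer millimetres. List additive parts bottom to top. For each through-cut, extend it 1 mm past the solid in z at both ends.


difference() {
  cube([220, 200, 120]);
  translate([40, 20, -1]) cube([120, 120, 122]);
}


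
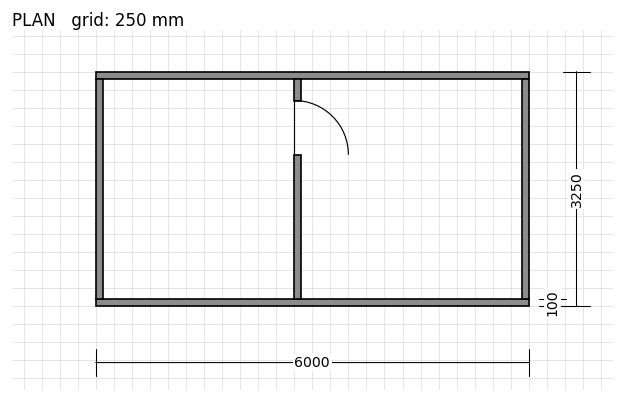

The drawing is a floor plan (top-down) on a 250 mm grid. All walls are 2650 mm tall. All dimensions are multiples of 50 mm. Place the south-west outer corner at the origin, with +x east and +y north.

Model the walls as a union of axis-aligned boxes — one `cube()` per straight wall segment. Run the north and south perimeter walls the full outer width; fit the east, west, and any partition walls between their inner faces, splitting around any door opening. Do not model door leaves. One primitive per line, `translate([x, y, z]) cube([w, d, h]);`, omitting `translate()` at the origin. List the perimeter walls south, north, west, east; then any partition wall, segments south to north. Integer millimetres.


cube([6000, 100, 2650]);
translate([0, 3150, 0]) cube([6000, 100, 2650]);
translate([0, 100, 0]) cube([100, 3050, 2650]);
translate([5900, 100, 0]) cube([100, 3050, 2650]);
translate([2750, 100, 0]) cube([100, 2000, 2650]);
translate([2750, 2850, 0]) cube([100, 300, 2650]);


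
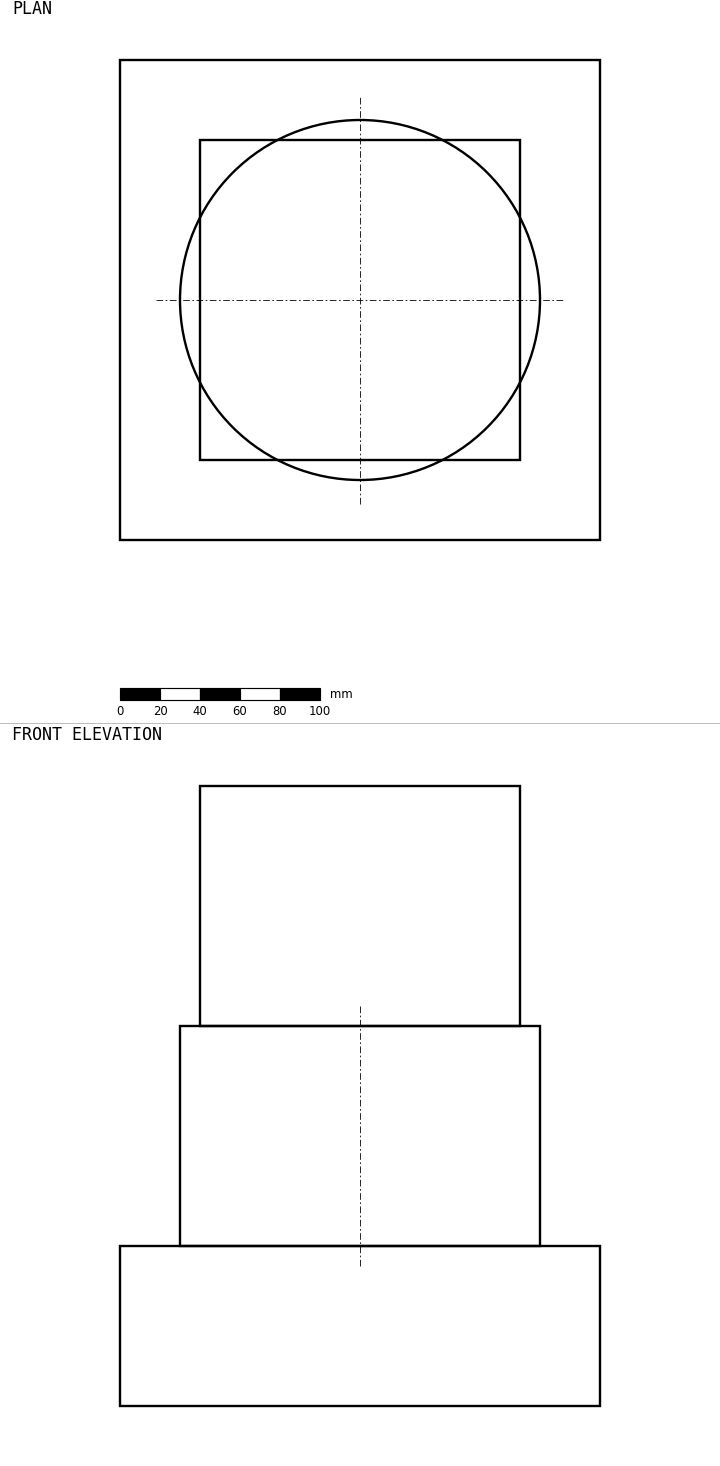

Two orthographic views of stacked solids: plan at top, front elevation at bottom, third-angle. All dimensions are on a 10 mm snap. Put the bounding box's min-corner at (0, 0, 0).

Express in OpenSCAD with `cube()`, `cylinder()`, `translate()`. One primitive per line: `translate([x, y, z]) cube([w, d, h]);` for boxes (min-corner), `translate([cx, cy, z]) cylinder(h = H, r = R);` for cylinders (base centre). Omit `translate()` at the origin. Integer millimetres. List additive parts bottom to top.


cube([240, 240, 80]);
translate([120, 120, 80]) cylinder(h = 110, r = 90);
translate([40, 40, 190]) cube([160, 160, 120]);
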